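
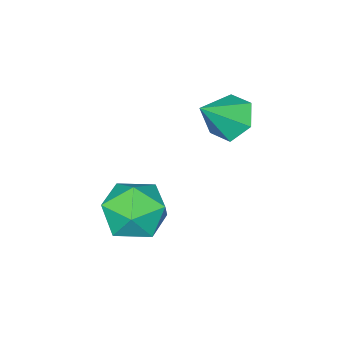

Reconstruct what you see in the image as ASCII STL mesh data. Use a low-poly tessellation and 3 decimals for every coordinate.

solid 
facet normal -0.734 0.132 -0.666
outer loop
vertex -0.196 3.651 -0.587
vertex -0.706 4.012 0.047
vertex -0.17 4.529 -0.441
endloop
endfacet
facet normal 0.935 0.031 -0.353
outer loop
vertex -0.196 3.651 -0.587
vertex -0.17 4.529 -0.441
vertex 0.426 3.808 1.073
endloop
endfacet
facet normal -0.734 0.133 -0.666
outer loop
vertex -0.17 4.529 -0.441
vertex -0.706 4.012 0.047
vertex -0.68 4.889 0.193
endloop
endfacet
facet normal 0.654 0.750 0.100
outer loop
vertex -0.17 4.529 -0.441
vertex -0.68 4.889 0.193
vertex 0.426 3.808 1.073
endloop
endfacet
facet normal -0.735 0.132 -0.665
outer loop
vertex -0.68 4.889 0.193
vertex -0.706 4.012 0.047
vertex -1.215 4.373 0.682
endloop
endfacet
facet normal 0.049 0.660 0.750
outer loop
vertex -0.68 4.889 0.193
vertex -1.215 4.373 0.682
vertex 0.426 3.808 1.073
endloop
endfacet
facet normal -0.735 0.132 -0.665
outer loop
vertex -1.215 4.373 0.682
vertex -0.706 4.012 0.047
vertex -1.241 3.495 0.536
endloop
endfacet
facet normal -0.278 -0.150 0.949
outer loop
vertex -1.215 4.373 0.682
vertex -1.241 3.495 0.536
vertex 0.426 3.808 1.073
endloop
endfacet
facet normal -0.735 0.131 -0.666
outer loop
vertex -1.241 3.495 0.536
vertex -0.706 4.012 0.047
vertex -0.731 3.134 -0.098
endloop
endfacet
facet normal 0.003 -0.868 0.497
outer loop
vertex -1.241 3.495 0.536
vertex -0.731 3.134 -0.098
vertex 0.426 3.808 1.073
endloop
endfacet
facet normal -0.735 0.131 -0.666
outer loop
vertex -0.731 3.134 -0.098
vertex -0.706 4.012 0.047
vertex -0.196 3.651 -0.587
endloop
endfacet
facet normal 0.610 -0.777 -0.155
outer loop
vertex -0.731 3.134 -0.098
vertex -0.196 3.651 -0.587
vertex 0.426 3.808 1.073
endloop
endfacet
facet normal -0.977 -0.112 -0.180
outer loop
vertex 1.932 3.976 -3.028
vertex 2.069 2.806 -3.041
vertex 1.819 3.359 -2.031
endloop
endfacet
facet normal -0.854 0.480 0.200
outer loop
vertex 1.932 3.976 -3.028
vertex 1.819 3.359 -2.031
vertex 2.397 4.386 -2.027
endloop
endfacet
facet normal -0.411 0.895 -0.176
outer loop
vertex 1.932 3.976 -3.028
vertex 2.397 4.386 -2.027
vertex 3.003 4.467 -3.033
endloop
endfacet
facet normal -0.260 0.560 -0.787
outer loop
vertex 1.932 3.976 -3.028
vertex 3.003 4.467 -3.033
vertex 2.8 3.491 -3.66
endloop
endfacet
facet normal -0.610 -0.063 -0.790
outer loop
vertex 1.932 3.976 -3.028
vertex 2.8 3.491 -3.66
vertex 2.069 2.806 -3.041
endloop
endfacet
facet normal -0.522 0.290 0.802
outer loop
vertex 2.397 4.386 -2.027
vertex 1.819 3.359 -2.031
vertex 2.82 3.469 -1.42
endloop
endfacet
facet normal -0.721 -0.668 0.187
outer loop
vertex 1.819 3.359 -2.031
vertex 2.069 2.806 -3.041
vertex 2.617 2.493 -2.047
endloop
endfacet
facet normal -0.126 -0.587 -0.799
outer loop
vertex 2.069 2.806 -3.041
vertex 2.8 3.491 -3.66
vertex 3.223 2.574 -3.053
endloop
endfacet
facet normal 0.439 0.419 -0.795
outer loop
vertex 2.8 3.491 -3.66
vertex 3.003 4.467 -3.033
vertex 3.801 3.601 -3.049
endloop
endfacet
facet normal 0.195 0.961 0.195
outer loop
vertex 3.003 4.467 -3.033
vertex 2.397 4.386 -2.027
vertex 3.551 4.154 -2.039
endloop
endfacet
facet normal 0.260 -0.560 0.787
outer loop
vertex 3.688 2.984 -2.052
vertex 2.82 3.469 -1.42
vertex 2.617 2.493 -2.047
endloop
endfacet
facet normal 0.411 -0.895 0.176
outer loop
vertex 3.688 2.984 -2.052
vertex 2.617 2.493 -2.047
vertex 3.223 2.574 -3.053
endloop
endfacet
facet normal 0.854 -0.480 -0.200
outer loop
vertex 3.688 2.984 -2.052
vertex 3.223 2.574 -3.053
vertex 3.801 3.601 -3.049
endloop
endfacet
facet normal 0.977 0.112 0.180
outer loop
vertex 3.688 2.984 -2.052
vertex 3.801 3.601 -3.049
vertex 3.551 4.154 -2.039
endloop
endfacet
facet normal 0.610 0.063 0.790
outer loop
vertex 3.688 2.984 -2.052
vertex 3.551 4.154 -2.039
vertex 2.82 3.469 -1.42
endloop
endfacet
facet normal -0.439 -0.419 0.795
outer loop
vertex 2.617 2.493 -2.047
vertex 2.82 3.469 -1.42
vertex 1.819 3.359 -2.031
endloop
endfacet
facet normal -0.195 -0.961 -0.195
outer loop
vertex 3.223 2.574 -3.053
vertex 2.617 2.493 -2.047
vertex 2.069 2.806 -3.041
endloop
endfacet
facet normal 0.522 -0.290 -0.802
outer loop
vertex 3.801 3.601 -3.049
vertex 3.223 2.574 -3.053
vertex 2.8 3.491 -3.66
endloop
endfacet
facet normal 0.721 0.668 -0.187
outer loop
vertex 3.551 4.154 -2.039
vertex 3.801 3.601 -3.049
vertex 3.003 4.467 -3.033
endloop
endfacet
facet normal 0.126 0.587 0.799
outer loop
vertex 2.82 3.469 -1.42
vertex 3.551 4.154 -2.039
vertex 2.397 4.386 -2.027
endloop
endfacet

endsolid


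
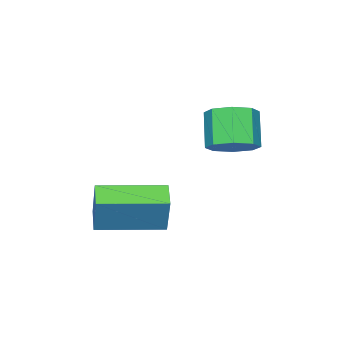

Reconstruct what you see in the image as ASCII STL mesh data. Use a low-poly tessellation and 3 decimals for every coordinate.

solid 
facet normal -0.671 -0.649 0.358
outer loop
vertex 1.793 -1.449 0.32
vertex 0.282 0.064 0.23
vertex 1.461 -1.862 -1.051
endloop
endfacet
facet normal 0.706 -0.707 0.042
outer loop
vertex 2.058 -1.284 -1.37
vertex 1.793 -1.449 0.32
vertex 1.461 -1.862 -1.051
endloop
endfacet
facet normal -0.671 -0.649 0.358
outer loop
vertex 1.461 -1.862 -1.051
vertex 0.282 0.064 0.23
vertex -0.05 -0.349 -1.141
endloop
endfacet
facet normal -0.226 -0.281 -0.933
outer loop
vertex -0.05 -0.349 -1.141
vertex 2.058 -1.284 -1.37
vertex 1.461 -1.862 -1.051
endloop
endfacet
facet normal 0.226 0.281 0.933
outer loop
vertex 1.793 -1.449 0.32
vertex 0.879 0.642 -0.089
vertex 0.282 0.064 0.23
endloop
endfacet
facet normal 0.706 -0.707 0.042
outer loop
vertex 2.39 -0.871 0.001
vertex 1.793 -1.449 0.32
vertex 2.058 -1.284 -1.37
endloop
endfacet
facet normal 0.226 0.281 0.933
outer loop
vertex 2.39 -0.871 0.001
vertex 0.879 0.642 -0.089
vertex 1.793 -1.449 0.32
endloop
endfacet
facet normal -0.706 0.707 -0.042
outer loop
vertex 0.282 0.064 0.23
vertex 0.879 0.642 -0.089
vertex -0.05 -0.349 -1.141
endloop
endfacet
facet normal -0.226 -0.281 -0.933
outer loop
vertex 0.547 0.229 -1.46
vertex 2.058 -1.284 -1.37
vertex -0.05 -0.349 -1.141
endloop
endfacet
facet normal -0.706 0.707 -0.042
outer loop
vertex -0.05 -0.349 -1.141
vertex 0.879 0.642 -0.089
vertex 0.547 0.229 -1.46
endloop
endfacet
facet normal 0.671 0.649 -0.358
outer loop
vertex 0.547 0.229 -1.46
vertex 2.39 -0.871 0.001
vertex 2.058 -1.284 -1.37
endloop
endfacet
facet normal 0.671 0.649 -0.358
outer loop
vertex 0.879 0.642 -0.089
vertex 2.39 -0.871 0.001
vertex 0.547 0.229 -1.46
endloop
endfacet
facet normal 0.460 0.413 -0.786
outer loop
vertex -0.112 1.407 2.191
vertex -0.831 1.566 1.854
vertex -0.333 1.963 2.354
endloop
endfacet
facet normal 0.813 0.159 0.560
outer loop
vertex -0.112 1.407 2.191
vertex -0.333 1.963 2.354
vertex -0.73 0.854 3.244
endloop
endfacet
facet normal 0.814 0.158 0.560
outer loop
vertex -0.73 0.854 3.244
vertex -0.333 1.963 2.354
vertex -0.95 1.41 3.407
endloop
endfacet
facet normal -0.461 -0.413 0.786
outer loop
vertex -0.73 0.854 3.244
vertex -0.95 1.41 3.407
vertex -1.449 1.014 2.906
endloop
endfacet
facet normal 0.461 0.412 -0.786
outer loop
vertex -0.333 1.963 2.354
vertex -0.831 1.566 1.854
vertex -0.845 2.287 2.224
endloop
endfacet
facet normal 0.324 0.746 0.582
outer loop
vertex -0.333 1.963 2.354
vertex -0.845 2.287 2.224
vertex -0.95 1.41 3.407
endloop
endfacet
facet normal 0.324 0.746 0.582
outer loop
vertex -0.95 1.41 3.407
vertex -0.845 2.287 2.224
vertex -1.463 1.734 3.277
endloop
endfacet
facet normal -0.460 -0.414 0.785
outer loop
vertex -0.95 1.41 3.407
vertex -1.463 1.734 3.277
vertex -1.449 1.014 2.906
endloop
endfacet
facet normal 0.461 0.412 -0.786
outer loop
vertex -0.845 2.287 2.224
vertex -0.831 1.566 1.854
vertex -1.349 2.189 1.877
endloop
endfacet
facet normal -0.355 0.897 0.263
outer loop
vertex -0.845 2.287 2.224
vertex -1.349 2.189 1.877
vertex -1.463 1.734 3.277
endloop
endfacet
facet normal -0.356 0.897 0.263
outer loop
vertex -1.463 1.734 3.277
vertex -1.349 2.189 1.877
vertex -1.967 1.636 2.929
endloop
endfacet
facet normal -0.462 -0.413 0.785
outer loop
vertex -1.463 1.734 3.277
vertex -1.967 1.636 2.929
vertex -1.449 1.014 2.906
endloop
endfacet
facet normal 0.461 0.412 -0.786
outer loop
vertex -1.349 2.189 1.877
vertex -0.831 1.566 1.854
vertex -1.55 1.726 1.516
endloop
endfacet
facet normal -0.826 0.523 -0.210
outer loop
vertex -1.349 2.189 1.877
vertex -1.55 1.726 1.516
vertex -1.967 1.636 2.929
endloop
endfacet
facet normal -0.826 0.522 -0.211
outer loop
vertex -1.967 1.636 2.929
vertex -1.55 1.726 1.516
vertex -2.168 1.173 2.569
endloop
endfacet
facet normal -0.460 -0.412 0.787
outer loop
vertex -1.967 1.636 2.929
vertex -2.168 1.173 2.569
vertex -1.449 1.014 2.906
endloop
endfacet
facet normal 0.461 0.413 -0.786
outer loop
vertex -1.55 1.726 1.516
vertex -0.831 1.566 1.854
vertex -1.33 1.17 1.353
endloop
endfacet
facet normal -0.813 -0.158 -0.560
outer loop
vertex -1.55 1.726 1.516
vertex -1.33 1.17 1.353
vertex -2.168 1.173 2.569
endloop
endfacet
facet normal -0.813 -0.159 -0.560
outer loop
vertex -2.168 1.173 2.569
vertex -1.33 1.17 1.353
vertex -1.947 0.617 2.406
endloop
endfacet
facet normal -0.460 -0.413 0.786
outer loop
vertex -2.168 1.173 2.569
vertex -1.947 0.617 2.406
vertex -1.449 1.014 2.906
endloop
endfacet
facet normal 0.460 0.414 -0.785
outer loop
vertex -1.33 1.17 1.353
vertex -0.831 1.566 1.854
vertex -0.817 0.846 1.483
endloop
endfacet
facet normal -0.324 -0.746 -0.582
outer loop
vertex -1.33 1.17 1.353
vertex -0.817 0.846 1.483
vertex -1.947 0.617 2.406
endloop
endfacet
facet normal -0.324 -0.746 -0.582
outer loop
vertex -1.947 0.617 2.406
vertex -0.817 0.846 1.483
vertex -1.435 0.293 2.536
endloop
endfacet
facet normal -0.461 -0.412 0.786
outer loop
vertex -1.947 0.617 2.406
vertex -1.435 0.293 2.536
vertex -1.449 1.014 2.906
endloop
endfacet
facet normal 0.462 0.413 -0.785
outer loop
vertex -0.817 0.846 1.483
vertex -0.831 1.566 1.854
vertex -0.313 0.944 1.831
endloop
endfacet
facet normal 0.356 -0.897 -0.262
outer loop
vertex -0.817 0.846 1.483
vertex -0.313 0.944 1.831
vertex -1.435 0.293 2.536
endloop
endfacet
facet normal 0.355 -0.897 -0.263
outer loop
vertex -1.435 0.293 2.536
vertex -0.313 0.944 1.831
vertex -0.931 0.391 2.883
endloop
endfacet
facet normal -0.461 -0.412 0.786
outer loop
vertex -1.435 0.293 2.536
vertex -0.931 0.391 2.883
vertex -1.449 1.014 2.906
endloop
endfacet
facet normal 0.460 0.412 -0.787
outer loop
vertex -0.313 0.944 1.831
vertex -0.831 1.566 1.854
vertex -0.112 1.407 2.191
endloop
endfacet
facet normal 0.826 -0.522 0.211
outer loop
vertex -0.313 0.944 1.831
vertex -0.112 1.407 2.191
vertex -0.931 0.391 2.883
endloop
endfacet
facet normal 0.826 -0.523 0.210
outer loop
vertex -0.931 0.391 2.883
vertex -0.112 1.407 2.191
vertex -0.73 0.854 3.244
endloop
endfacet
facet normal -0.461 -0.412 0.786
outer loop
vertex -0.931 0.391 2.883
vertex -0.73 0.854 3.244
vertex -1.449 1.014 2.906
endloop
endfacet

endsolid


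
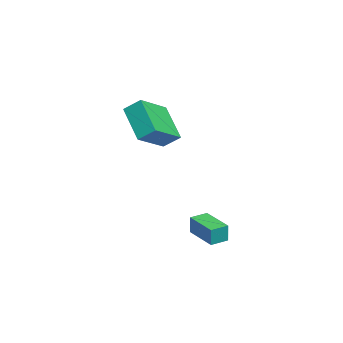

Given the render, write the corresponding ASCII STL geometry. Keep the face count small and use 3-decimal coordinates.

solid 
facet normal -0.773 -0.625 0.113
outer loop
vertex -1.1 -1.259 -1.836
vertex -1.658 -0.556 -1.765
vertex -1.232 -1.268 -2.787
endloop
endfacet
facet normal 0.620 -0.780 -0.079
outer loop
vertex 0.058 -0.224 -2.975
vertex -1.1 -1.259 -1.836
vertex -1.232 -1.268 -2.787
endloop
endfacet
facet normal -0.773 -0.625 0.113
outer loop
vertex -1.232 -1.268 -2.787
vertex -1.658 -0.556 -1.765
vertex -1.79 -0.565 -2.716
endloop
endfacet
facet normal -0.137 -0.009 -0.991
outer loop
vertex -1.79 -0.565 -2.716
vertex 0.058 -0.224 -2.975
vertex -1.232 -1.268 -2.787
endloop
endfacet
facet normal 0.137 0.009 0.991
outer loop
vertex -1.1 -1.259 -1.836
vertex -0.368 0.488 -1.953
vertex -1.658 -0.556 -1.765
endloop
endfacet
facet normal 0.620 -0.780 -0.079
outer loop
vertex 0.19 -0.215 -2.024
vertex -1.1 -1.259 -1.836
vertex 0.058 -0.224 -2.975
endloop
endfacet
facet normal 0.137 0.009 0.991
outer loop
vertex 0.19 -0.215 -2.024
vertex -0.368 0.488 -1.953
vertex -1.1 -1.259 -1.836
endloop
endfacet
facet normal -0.620 0.780 0.079
outer loop
vertex -1.658 -0.556 -1.765
vertex -0.368 0.488 -1.953
vertex -1.79 -0.565 -2.716
endloop
endfacet
facet normal -0.137 -0.009 -0.991
outer loop
vertex -0.5 0.479 -2.904
vertex 0.058 -0.224 -2.975
vertex -1.79 -0.565 -2.716
endloop
endfacet
facet normal -0.620 0.780 0.079
outer loop
vertex -1.79 -0.565 -2.716
vertex -0.368 0.488 -1.953
vertex -0.5 0.479 -2.904
endloop
endfacet
facet normal 0.773 0.625 -0.113
outer loop
vertex -0.5 0.479 -2.904
vertex 0.19 -0.215 -2.024
vertex 0.058 -0.224 -2.975
endloop
endfacet
facet normal 0.773 0.625 -0.113
outer loop
vertex -0.368 0.488 -1.953
vertex 0.19 -0.215 -2.024
vertex -0.5 0.479 -2.904
endloop
endfacet
facet normal -0.741 0.488 -0.462
outer loop
vertex -4.844 -3.531 2.959
vertex -4.706 -2.72 3.594
vertex -3.455 -2.705 1.602
endloop
endfacet
facet normal -0.133 -0.781 -0.611
outer loop
vertex -1.974 -3.68 2.526
vertex -4.844 -3.531 2.959
vertex -3.455 -2.705 1.602
endloop
endfacet
facet normal -0.741 0.488 -0.462
outer loop
vertex -3.455 -2.705 1.602
vertex -4.706 -2.72 3.594
vertex -3.317 -1.894 2.238
endloop
endfacet
facet normal 0.659 0.392 -0.642
outer loop
vertex -3.317 -1.894 2.238
vertex -1.974 -3.68 2.526
vertex -3.455 -2.705 1.602
endloop
endfacet
facet normal -0.659 -0.391 0.643
outer loop
vertex -4.844 -3.531 2.959
vertex -3.225 -3.695 4.518
vertex -4.706 -2.72 3.594
endloop
endfacet
facet normal -0.133 -0.780 -0.611
outer loop
vertex -3.363 -4.506 3.882
vertex -4.844 -3.531 2.959
vertex -1.974 -3.68 2.526
endloop
endfacet
facet normal -0.658 -0.392 0.643
outer loop
vertex -3.363 -4.506 3.882
vertex -3.225 -3.695 4.518
vertex -4.844 -3.531 2.959
endloop
endfacet
facet normal 0.132 0.780 0.611
outer loop
vertex -4.706 -2.72 3.594
vertex -3.225 -3.695 4.518
vertex -3.317 -1.894 2.238
endloop
endfacet
facet normal 0.658 0.391 -0.643
outer loop
vertex -1.836 -2.869 3.161
vertex -1.974 -3.68 2.526
vertex -3.317 -1.894 2.238
endloop
endfacet
facet normal 0.133 0.780 0.611
outer loop
vertex -3.317 -1.894 2.238
vertex -3.225 -3.695 4.518
vertex -1.836 -2.869 3.161
endloop
endfacet
facet normal 0.741 -0.488 0.462
outer loop
vertex -1.836 -2.869 3.161
vertex -3.363 -4.506 3.882
vertex -1.974 -3.68 2.526
endloop
endfacet
facet normal 0.741 -0.488 0.461
outer loop
vertex -3.225 -3.695 4.518
vertex -3.363 -4.506 3.882
vertex -1.836 -2.869 3.161
endloop
endfacet

endsolid


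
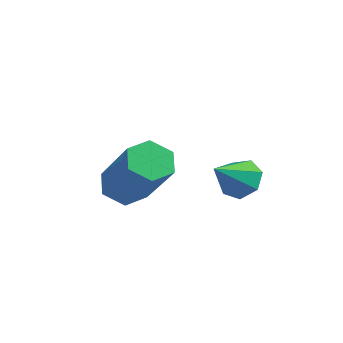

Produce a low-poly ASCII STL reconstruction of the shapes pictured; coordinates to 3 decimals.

solid 
facet normal -0.642 0.223 -0.734
outer loop
vertex -1.091 -3.1 -2.709
vertex -1.426 -2.762 -2.313
vertex -0.967 -2.497 -2.634
endloop
endfacet
facet normal 0.741 -0.069 -0.668
outer loop
vertex -1.091 -3.1 -2.709
vertex -0.967 -2.497 -2.634
vertex 0.102 -3.516 -1.344
endloop
endfacet
facet normal 0.741 -0.069 -0.668
outer loop
vertex 0.102 -3.516 -1.344
vertex -0.967 -2.497 -2.634
vertex 0.226 -2.914 -1.269
endloop
endfacet
facet normal 0.642 -0.224 0.734
outer loop
vertex 0.102 -3.516 -1.344
vertex 0.226 -2.914 -1.269
vertex -0.234 -3.178 -0.947
endloop
endfacet
facet normal -0.642 0.224 -0.733
outer loop
vertex -0.967 -2.497 -2.634
vertex -1.426 -2.762 -2.313
vertex -1.302 -2.159 -2.237
endloop
endfacet
facet normal 0.544 0.807 -0.229
outer loop
vertex -0.967 -2.497 -2.634
vertex -1.302 -2.159 -2.237
vertex 0.226 -2.914 -1.269
endloop
endfacet
facet normal 0.544 0.807 -0.229
outer loop
vertex 0.226 -2.914 -1.269
vertex -1.302 -2.159 -2.237
vertex -0.11 -2.575 -0.872
endloop
endfacet
facet normal 0.642 -0.223 0.734
outer loop
vertex 0.226 -2.914 -1.269
vertex -0.11 -2.575 -0.872
vertex -0.234 -3.178 -0.947
endloop
endfacet
facet normal -0.641 0.224 -0.734
outer loop
vertex -1.302 -2.159 -2.237
vertex -1.426 -2.762 -2.313
vertex -1.762 -2.424 -1.916
endloop
endfacet
facet normal -0.198 0.876 0.440
outer loop
vertex -1.302 -2.159 -2.237
vertex -1.762 -2.424 -1.916
vertex -0.11 -2.575 -0.872
endloop
endfacet
facet normal -0.198 0.876 0.440
outer loop
vertex -0.11 -2.575 -0.872
vertex -1.762 -2.424 -1.916
vertex -0.569 -2.84 -0.551
endloop
endfacet
facet normal 0.642 -0.223 0.734
outer loop
vertex -0.11 -2.575 -0.872
vertex -0.569 -2.84 -0.551
vertex -0.234 -3.178 -0.947
endloop
endfacet
facet normal -0.642 0.224 -0.734
outer loop
vertex -1.762 -2.424 -1.916
vertex -1.426 -2.762 -2.313
vertex -1.886 -3.026 -1.991
endloop
endfacet
facet normal -0.741 0.069 0.668
outer loop
vertex -1.762 -2.424 -1.916
vertex -1.886 -3.026 -1.991
vertex -0.569 -2.84 -0.551
endloop
endfacet
facet normal -0.741 0.069 0.668
outer loop
vertex -0.569 -2.84 -0.551
vertex -1.886 -3.026 -1.991
vertex -0.693 -3.443 -0.626
endloop
endfacet
facet normal 0.642 -0.223 0.734
outer loop
vertex -0.569 -2.84 -0.551
vertex -0.693 -3.443 -0.626
vertex -0.234 -3.178 -0.947
endloop
endfacet
facet normal -0.642 0.223 -0.734
outer loop
vertex -1.886 -3.026 -1.991
vertex -1.426 -2.762 -2.313
vertex -1.55 -3.365 -2.388
endloop
endfacet
facet normal -0.544 -0.807 0.229
outer loop
vertex -1.886 -3.026 -1.991
vertex -1.55 -3.365 -2.388
vertex -0.693 -3.443 -0.626
endloop
endfacet
facet normal -0.544 -0.808 0.229
outer loop
vertex -0.693 -3.443 -0.626
vertex -1.55 -3.365 -2.388
vertex -0.358 -3.781 -1.023
endloop
endfacet
facet normal 0.642 -0.224 0.733
outer loop
vertex -0.693 -3.443 -0.626
vertex -0.358 -3.781 -1.023
vertex -0.234 -3.178 -0.947
endloop
endfacet
facet normal -0.642 0.223 -0.734
outer loop
vertex -1.55 -3.365 -2.388
vertex -1.426 -2.762 -2.313
vertex -1.091 -3.1 -2.709
endloop
endfacet
facet normal 0.198 -0.876 -0.440
outer loop
vertex -1.55 -3.365 -2.388
vertex -1.091 -3.1 -2.709
vertex -0.358 -3.781 -1.023
endloop
endfacet
facet normal 0.198 -0.876 -0.440
outer loop
vertex -0.358 -3.781 -1.023
vertex -1.091 -3.1 -2.709
vertex 0.102 -3.516 -1.344
endloop
endfacet
facet normal 0.641 -0.224 0.734
outer loop
vertex -0.358 -3.781 -1.023
vertex 0.102 -3.516 -1.344
vertex -0.234 -3.178 -0.947
endloop
endfacet
facet normal 0.067 0.800 -0.596
outer loop
vertex 0.275 -0.672 -3.01
vertex 0.018 -0.328 -2.577
vertex 0.609 -0.445 -2.668
endloop
endfacet
facet normal 0.666 -0.727 -0.168
outer loop
vertex 0.275 -0.672 -3.01
vertex 0.609 -0.445 -2.668
vertex -0.058 -1.232 -1.903
endloop
endfacet
facet normal 0.067 0.801 -0.596
outer loop
vertex 0.609 -0.445 -2.668
vertex 0.018 -0.328 -2.577
vertex 0.498 -0.13 -2.257
endloop
endfacet
facet normal 0.848 -0.284 0.447
outer loop
vertex 0.609 -0.445 -2.668
vertex 0.498 -0.13 -2.257
vertex -0.058 -1.232 -1.903
endloop
endfacet
facet normal 0.067 0.800 -0.596
outer loop
vertex 0.498 -0.13 -2.257
vertex 0.018 -0.328 -2.577
vertex 0.025 0.036 -2.087
endloop
endfacet
facet normal 0.370 0.110 0.923
outer loop
vertex 0.498 -0.13 -2.257
vertex 0.025 0.036 -2.087
vertex -0.058 -1.232 -1.903
endloop
endfacet
facet normal 0.067 0.800 -0.596
outer loop
vertex 0.025 0.036 -2.087
vertex 0.018 -0.328 -2.577
vertex -0.454 -0.072 -2.286
endloop
endfacet
facet normal -0.409 0.157 0.899
outer loop
vertex 0.025 0.036 -2.087
vertex -0.454 -0.072 -2.286
vertex -0.058 -1.232 -1.903
endloop
endfacet
facet normal 0.067 0.800 -0.596
outer loop
vertex -0.454 -0.072 -2.286
vertex 0.018 -0.328 -2.577
vertex -0.577 -0.373 -2.704
endloop
endfacet
facet normal -0.902 -0.178 0.394
outer loop
vertex -0.454 -0.072 -2.286
vertex -0.577 -0.373 -2.704
vertex -0.058 -1.232 -1.903
endloop
endfacet
facet normal 0.067 0.800 -0.596
outer loop
vertex -0.577 -0.373 -2.704
vertex 0.018 -0.328 -2.577
vertex -0.253 -0.64 -3.026
endloop
endfacet
facet normal -0.738 -0.642 -0.210
outer loop
vertex -0.577 -0.373 -2.704
vertex -0.253 -0.64 -3.026
vertex -0.058 -1.232 -1.903
endloop
endfacet
facet normal 0.067 0.800 -0.596
outer loop
vertex -0.253 -0.64 -3.026
vertex 0.018 -0.328 -2.577
vertex 0.275 -0.672 -3.01
endloop
endfacet
facet normal -0.040 -0.887 -0.461
outer loop
vertex -0.253 -0.64 -3.026
vertex 0.275 -0.672 -3.01
vertex -0.058 -1.232 -1.903
endloop
endfacet

endsolid


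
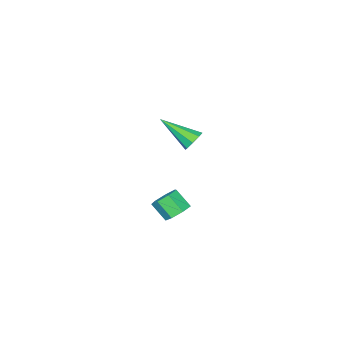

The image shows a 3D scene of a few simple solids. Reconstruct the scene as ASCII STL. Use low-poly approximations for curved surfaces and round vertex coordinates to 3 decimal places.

solid 
facet normal -0.097 0.704 -0.703
outer loop
vertex 4.478 1.928 2.22
vertex 3.85 1.726 2.104
vertex 4.067 2.189 2.538
endloop
endfacet
facet normal 0.701 0.550 0.454
outer loop
vertex 4.478 1.928 2.22
vertex 4.067 2.189 2.538
vertex 4.579 1.195 2.951
endloop
endfacet
facet normal 0.701 0.550 0.454
outer loop
vertex 4.579 1.195 2.951
vertex 4.067 2.189 2.538
vertex 4.168 1.456 3.269
endloop
endfacet
facet normal 0.097 -0.705 0.703
outer loop
vertex 4.579 1.195 2.951
vertex 4.168 1.456 3.269
vertex 3.95 0.994 2.836
endloop
endfacet
facet normal -0.096 0.704 -0.703
outer loop
vertex 4.067 2.189 2.538
vertex 3.85 1.726 2.104
vertex 3.493 2.102 2.529
endloop
endfacet
facet normal -0.116 0.693 0.711
outer loop
vertex 4.067 2.189 2.538
vertex 3.493 2.102 2.529
vertex 4.168 1.456 3.269
endloop
endfacet
facet normal -0.115 0.694 0.711
outer loop
vertex 4.168 1.456 3.269
vertex 3.493 2.102 2.529
vertex 3.593 1.369 3.261
endloop
endfacet
facet normal 0.097 -0.705 0.703
outer loop
vertex 4.168 1.456 3.269
vertex 3.593 1.369 3.261
vertex 3.95 0.994 2.836
endloop
endfacet
facet normal -0.097 0.704 -0.704
outer loop
vertex 3.493 2.102 2.529
vertex 3.85 1.726 2.104
vertex 3.187 1.732 2.201
endloop
endfacet
facet normal -0.845 0.316 0.432
outer loop
vertex 3.493 2.102 2.529
vertex 3.187 1.732 2.201
vertex 3.593 1.369 3.261
endloop
endfacet
facet normal -0.845 0.315 0.432
outer loop
vertex 3.593 1.369 3.261
vertex 3.187 1.732 2.201
vertex 3.287 0.999 2.932
endloop
endfacet
facet normal 0.096 -0.705 0.703
outer loop
vertex 3.593 1.369 3.261
vertex 3.287 0.999 2.932
vertex 3.95 0.994 2.836
endloop
endfacet
facet normal -0.097 0.704 -0.703
outer loop
vertex 3.187 1.732 2.201
vertex 3.85 1.726 2.104
vertex 3.38 1.358 1.8
endloop
endfacet
facet normal -0.938 -0.300 -0.172
outer loop
vertex 3.187 1.732 2.201
vertex 3.38 1.358 1.8
vertex 3.287 0.999 2.932
endloop
endfacet
facet normal -0.938 -0.301 -0.173
outer loop
vertex 3.287 0.999 2.932
vertex 3.38 1.358 1.8
vertex 3.481 0.625 2.531
endloop
endfacet
facet normal 0.097 -0.704 0.703
outer loop
vertex 3.287 0.999 2.932
vertex 3.481 0.625 2.531
vertex 3.95 0.994 2.836
endloop
endfacet
facet normal -0.097 0.705 -0.703
outer loop
vertex 3.38 1.358 1.8
vertex 3.85 1.726 2.104
vertex 3.927 1.262 1.628
endloop
endfacet
facet normal -0.325 -0.690 -0.647
outer loop
vertex 3.38 1.358 1.8
vertex 3.927 1.262 1.628
vertex 3.481 0.625 2.531
endloop
endfacet
facet normal -0.325 -0.690 -0.647
outer loop
vertex 3.481 0.625 2.531
vertex 3.927 1.262 1.628
vertex 4.028 0.529 2.359
endloop
endfacet
facet normal 0.097 -0.705 0.703
outer loop
vertex 3.481 0.625 2.531
vertex 4.028 0.529 2.359
vertex 3.95 0.994 2.836
endloop
endfacet
facet normal -0.096 0.705 -0.703
outer loop
vertex 3.927 1.262 1.628
vertex 3.85 1.726 2.104
vertex 4.416 1.515 1.815
endloop
endfacet
facet normal 0.532 -0.560 -0.635
outer loop
vertex 3.927 1.262 1.628
vertex 4.416 1.515 1.815
vertex 4.028 0.529 2.359
endloop
endfacet
facet normal 0.533 -0.560 -0.634
outer loop
vertex 4.028 0.529 2.359
vertex 4.416 1.515 1.815
vertex 4.516 0.782 2.546
endloop
endfacet
facet normal 0.096 -0.705 0.703
outer loop
vertex 4.028 0.529 2.359
vertex 4.516 0.782 2.546
vertex 3.95 0.994 2.836
endloop
endfacet
facet normal -0.097 0.704 -0.703
outer loop
vertex 4.416 1.515 1.815
vertex 3.85 1.726 2.104
vertex 4.478 1.928 2.22
endloop
endfacet
facet normal 0.990 -0.008 -0.143
outer loop
vertex 4.416 1.515 1.815
vertex 4.478 1.928 2.22
vertex 4.516 0.782 2.546
endloop
endfacet
facet normal 0.989 -0.009 -0.145
outer loop
vertex 4.516 0.782 2.546
vertex 4.478 1.928 2.22
vertex 4.579 1.195 2.951
endloop
endfacet
facet normal 0.097 -0.704 0.703
outer loop
vertex 4.516 0.782 2.546
vertex 4.579 1.195 2.951
vertex 3.95 0.994 2.836
endloop
endfacet
facet normal -0.284 0.798 -0.532
outer loop
vertex -1.875 -3.156 0.915
vertex -2.277 -2.994 1.373
vertex -1.674 -2.866 1.243
endloop
endfacet
facet normal 0.908 -0.248 -0.337
outer loop
vertex -1.875 -3.156 0.915
vertex -1.674 -2.866 1.243
vertex -1.703 -4.606 2.447
endloop
endfacet
facet normal -0.284 0.798 -0.531
outer loop
vertex -1.674 -2.866 1.243
vertex -2.277 -2.994 1.373
vertex -1.825 -2.651 1.647
endloop
endfacet
facet normal 0.949 0.168 0.265
outer loop
vertex -1.674 -2.866 1.243
vertex -1.825 -2.651 1.647
vertex -1.703 -4.606 2.447
endloop
endfacet
facet normal -0.284 0.798 -0.531
outer loop
vertex -1.825 -2.651 1.647
vertex -2.277 -2.994 1.373
vertex -2.241 -2.637 1.89
endloop
endfacet
facet normal 0.480 0.358 0.801
outer loop
vertex -1.825 -2.651 1.647
vertex -2.241 -2.637 1.89
vertex -1.703 -4.606 2.447
endloop
endfacet
facet normal -0.283 0.798 -0.532
outer loop
vertex -2.241 -2.637 1.89
vertex -2.277 -2.994 1.373
vertex -2.678 -2.832 1.83
endloop
endfacet
facet normal -0.224 0.208 0.952
outer loop
vertex -2.241 -2.637 1.89
vertex -2.678 -2.832 1.83
vertex -1.703 -4.606 2.447
endloop
endfacet
facet normal -0.283 0.798 -0.531
outer loop
vertex -2.678 -2.832 1.83
vertex -2.277 -2.994 1.373
vertex -2.88 -3.122 1.502
endloop
endfacet
facet normal -0.750 -0.192 0.632
outer loop
vertex -2.678 -2.832 1.83
vertex -2.88 -3.122 1.502
vertex -1.703 -4.606 2.447
endloop
endfacet
facet normal -0.283 0.797 -0.534
outer loop
vertex -2.88 -3.122 1.502
vertex -2.277 -2.994 1.373
vertex -2.728 -3.338 1.099
endloop
endfacet
facet normal -0.792 -0.610 0.028
outer loop
vertex -2.88 -3.122 1.502
vertex -2.728 -3.338 1.099
vertex -1.703 -4.606 2.447
endloop
endfacet
facet normal -0.285 0.797 -0.532
outer loop
vertex -2.728 -3.338 1.099
vertex -2.277 -2.994 1.373
vertex -2.312 -3.352 0.855
endloop
endfacet
facet normal -0.324 -0.800 -0.506
outer loop
vertex -2.728 -3.338 1.099
vertex -2.312 -3.352 0.855
vertex -1.703 -4.606 2.447
endloop
endfacet
facet normal -0.285 0.798 -0.532
outer loop
vertex -2.312 -3.352 0.855
vertex -2.277 -2.994 1.373
vertex -1.875 -3.156 0.915
endloop
endfacet
facet normal 0.382 -0.650 -0.658
outer loop
vertex -2.312 -3.352 0.855
vertex -1.875 -3.156 0.915
vertex -1.703 -4.606 2.447
endloop
endfacet

endsolid


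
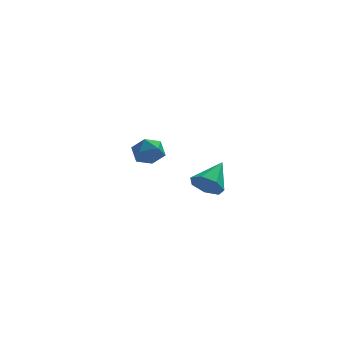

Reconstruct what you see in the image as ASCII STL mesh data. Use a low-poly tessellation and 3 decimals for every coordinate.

solid 
facet normal 0.120 0.507 0.854
outer loop
vertex 0.239 2.984 1.63
vertex 0.234 2.225 2.081
vertex 0.996 2.554 1.779
endloop
endfacet
facet normal 0.423 0.852 0.309
outer loop
vertex 0.239 2.984 1.63
vertex 0.996 2.554 1.779
vertex 0.842 2.917 0.989
endloop
endfacet
facet normal -0.081 0.981 -0.179
outer loop
vertex 0.239 2.984 1.63
vertex 0.842 2.917 0.989
vertex -0.014 2.812 0.802
endloop
endfacet
facet normal -0.697 0.714 0.065
outer loop
vertex 0.239 2.984 1.63
vertex -0.014 2.812 0.802
vertex -0.39 2.384 1.477
endloop
endfacet
facet normal -0.573 0.421 0.703
outer loop
vertex 0.239 2.984 1.63
vertex -0.39 2.384 1.477
vertex 0.234 2.225 2.081
endloop
endfacet
facet normal 0.908 0.418 0.015
outer loop
vertex 0.842 2.917 0.989
vertex 0.996 2.554 1.779
vertex 1.21 2.116 1.043
endloop
endfacet
facet normal 0.417 -0.141 0.898
outer loop
vertex 0.996 2.554 1.779
vertex 0.234 2.225 2.081
vertex 0.834 1.688 1.718
endloop
endfacet
facet normal -0.704 -0.279 0.653
outer loop
vertex 0.234 2.225 2.081
vertex -0.39 2.384 1.477
vertex -0.022 1.583 1.531
endloop
endfacet
facet normal -0.904 0.196 -0.379
outer loop
vertex -0.39 2.384 1.477
vertex -0.014 2.812 0.802
vertex -0.176 1.946 0.741
endloop
endfacet
facet normal 0.092 0.626 -0.774
outer loop
vertex -0.014 2.812 0.802
vertex 0.842 2.917 0.989
vertex 0.586 2.275 0.439
endloop
endfacet
facet normal 0.697 -0.714 -0.065
outer loop
vertex 0.581 1.516 0.89
vertex 1.21 2.116 1.043
vertex 0.834 1.688 1.718
endloop
endfacet
facet normal 0.081 -0.981 0.179
outer loop
vertex 0.581 1.516 0.89
vertex 0.834 1.688 1.718
vertex -0.022 1.583 1.531
endloop
endfacet
facet normal -0.423 -0.852 -0.309
outer loop
vertex 0.581 1.516 0.89
vertex -0.022 1.583 1.531
vertex -0.176 1.946 0.741
endloop
endfacet
facet normal -0.120 -0.507 -0.854
outer loop
vertex 0.581 1.516 0.89
vertex -0.176 1.946 0.741
vertex 0.586 2.275 0.439
endloop
endfacet
facet normal 0.573 -0.421 -0.703
outer loop
vertex 0.581 1.516 0.89
vertex 0.586 2.275 0.439
vertex 1.21 2.116 1.043
endloop
endfacet
facet normal 0.904 -0.196 0.379
outer loop
vertex 0.834 1.688 1.718
vertex 1.21 2.116 1.043
vertex 0.996 2.554 1.779
endloop
endfacet
facet normal -0.092 -0.626 0.774
outer loop
vertex -0.022 1.583 1.531
vertex 0.834 1.688 1.718
vertex 0.234 2.225 2.081
endloop
endfacet
facet normal -0.908 -0.418 -0.015
outer loop
vertex -0.176 1.946 0.741
vertex -0.022 1.583 1.531
vertex -0.39 2.384 1.477
endloop
endfacet
facet normal -0.417 0.141 -0.898
outer loop
vertex 0.586 2.275 0.439
vertex -0.176 1.946 0.741
vertex -0.014 2.812 0.802
endloop
endfacet
facet normal 0.704 0.279 -0.653
outer loop
vertex 1.21 2.116 1.043
vertex 0.586 2.275 0.439
vertex 0.842 2.917 0.989
endloop
endfacet
facet normal -0.464 -0.718 -0.519
outer loop
vertex 3.107 -4.64 2.387
vertex 2.726 -4.056 1.919
vertex 3.463 -4.435 1.785
endloop
endfacet
facet normal 0.865 -0.281 0.416
outer loop
vertex 3.107 -4.64 2.387
vertex 3.463 -4.435 1.785
vertex 3.494 -2.864 2.781
endloop
endfacet
facet normal -0.464 -0.718 -0.518
outer loop
vertex 3.463 -4.435 1.785
vertex 2.726 -4.056 1.919
vertex 3.264 -3.945 1.284
endloop
endfacet
facet normal 0.959 0.137 -0.247
outer loop
vertex 3.463 -4.435 1.785
vertex 3.264 -3.945 1.284
vertex 3.494 -2.864 2.781
endloop
endfacet
facet normal -0.464 -0.719 -0.518
outer loop
vertex 3.264 -3.945 1.284
vertex 2.726 -4.056 1.919
vertex 2.659 -3.538 1.261
endloop
endfacet
facet normal 0.476 0.676 -0.562
outer loop
vertex 3.264 -3.945 1.284
vertex 2.659 -3.538 1.261
vertex 3.494 -2.864 2.781
endloop
endfacet
facet normal -0.463 -0.719 -0.519
outer loop
vertex 2.659 -3.538 1.261
vertex 2.726 -4.056 1.919
vertex 2.104 -3.522 1.734
endloop
endfacet
facet normal -0.221 0.931 -0.291
outer loop
vertex 2.659 -3.538 1.261
vertex 2.104 -3.522 1.734
vertex 3.494 -2.864 2.781
endloop
endfacet
facet normal -0.463 -0.719 -0.519
outer loop
vertex 2.104 -3.522 1.734
vertex 2.726 -4.056 1.919
vertex 2.017 -3.908 2.346
endloop
endfacet
facet normal -0.607 0.708 0.360
outer loop
vertex 2.104 -3.522 1.734
vertex 2.017 -3.908 2.346
vertex 3.494 -2.864 2.781
endloop
endfacet
facet normal -0.463 -0.719 -0.519
outer loop
vertex 2.017 -3.908 2.346
vertex 2.726 -4.056 1.919
vertex 2.464 -4.406 2.637
endloop
endfacet
facet normal -0.391 0.177 0.903
outer loop
vertex 2.017 -3.908 2.346
vertex 2.464 -4.406 2.637
vertex 3.494 -2.864 2.781
endloop
endfacet
facet normal -0.463 -0.718 -0.519
outer loop
vertex 2.464 -4.406 2.637
vertex 2.726 -4.056 1.919
vertex 3.107 -4.64 2.387
endloop
endfacet
facet normal 0.265 -0.263 0.928
outer loop
vertex 2.464 -4.406 2.637
vertex 3.107 -4.64 2.387
vertex 3.494 -2.864 2.781
endloop
endfacet

endsolid


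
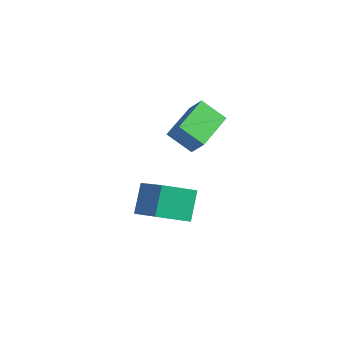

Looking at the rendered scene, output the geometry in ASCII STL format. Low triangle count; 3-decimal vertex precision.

solid 
facet normal -0.840 0.251 -0.482
outer loop
vertex -2.608 0.327 -1.11
vertex -1.798 1.717 -1.799
vertex -2.131 -0.603 -2.426
endloop
endfacet
facet normal -0.463 -0.794 0.394
outer loop
vertex -0.342 -1.137 -1.401
vertex -2.608 0.327 -1.11
vertex -2.131 -0.603 -2.426
endloop
endfacet
facet normal -0.840 0.251 -0.481
outer loop
vertex -2.131 -0.603 -2.426
vertex -1.798 1.717 -1.799
vertex -1.322 0.787 -3.115
endloop
endfacet
facet normal 0.284 -0.553 -0.783
outer loop
vertex -1.322 0.787 -3.115
vertex -0.342 -1.137 -1.401
vertex -2.131 -0.603 -2.426
endloop
endfacet
facet normal -0.284 0.553 0.783
outer loop
vertex -2.608 0.327 -1.11
vertex -0.009 1.183 -0.774
vertex -1.798 1.717 -1.799
endloop
endfacet
facet normal -0.463 -0.794 0.394
outer loop
vertex -0.818 -0.207 -0.085
vertex -2.608 0.327 -1.11
vertex -0.342 -1.137 -1.401
endloop
endfacet
facet normal -0.283 0.553 0.783
outer loop
vertex -0.818 -0.207 -0.085
vertex -0.009 1.183 -0.774
vertex -2.608 0.327 -1.11
endloop
endfacet
facet normal 0.463 0.794 -0.394
outer loop
vertex -1.798 1.717 -1.799
vertex -0.009 1.183 -0.774
vertex -1.322 0.787 -3.115
endloop
endfacet
facet normal 0.283 -0.553 -0.783
outer loop
vertex 0.468 0.253 -2.09
vertex -0.342 -1.137 -1.401
vertex -1.322 0.787 -3.115
endloop
endfacet
facet normal 0.462 0.794 -0.394
outer loop
vertex -1.322 0.787 -3.115
vertex -0.009 1.183 -0.774
vertex 0.468 0.253 -2.09
endloop
endfacet
facet normal 0.840 -0.251 0.481
outer loop
vertex 0.468 0.253 -2.09
vertex -0.818 -0.207 -0.085
vertex -0.342 -1.137 -1.401
endloop
endfacet
facet normal 0.840 -0.250 0.481
outer loop
vertex -0.009 1.183 -0.774
vertex -0.818 -0.207 -0.085
vertex 0.468 0.253 -2.09
endloop
endfacet
facet normal -0.662 0.004 -0.749
outer loop
vertex -0.957 0.249 2.919
vertex -1.478 2.26 3.391
vertex 0.063 0.725 2.02
endloop
endfacet
facet normal 0.245 -0.944 -0.222
outer loop
vertex 0.778 0.72 2.829
vertex -0.957 0.249 2.919
vertex 0.063 0.725 2.02
endloop
endfacet
facet normal -0.663 0.004 -0.749
outer loop
vertex 0.063 0.725 2.02
vertex -1.478 2.26 3.391
vertex -0.459 2.735 2.492
endloop
endfacet
facet normal 0.708 0.330 -0.624
outer loop
vertex -0.459 2.735 2.492
vertex 0.778 0.72 2.829
vertex 0.063 0.725 2.02
endloop
endfacet
facet normal -0.708 -0.330 0.624
outer loop
vertex -0.957 0.249 2.919
vertex -0.763 2.255 4.2
vertex -1.478 2.26 3.391
endloop
endfacet
facet normal 0.245 -0.944 -0.221
outer loop
vertex -0.241 0.245 3.728
vertex -0.957 0.249 2.919
vertex 0.778 0.72 2.829
endloop
endfacet
facet normal -0.708 -0.330 0.625
outer loop
vertex -0.241 0.245 3.728
vertex -0.763 2.255 4.2
vertex -0.957 0.249 2.919
endloop
endfacet
facet normal -0.244 0.944 0.222
outer loop
vertex -1.478 2.26 3.391
vertex -0.763 2.255 4.2
vertex -0.459 2.735 2.492
endloop
endfacet
facet normal 0.708 0.330 -0.625
outer loop
vertex 0.257 2.731 3.301
vertex 0.778 0.72 2.829
vertex -0.459 2.735 2.492
endloop
endfacet
facet normal -0.245 0.944 0.222
outer loop
vertex -0.459 2.735 2.492
vertex -0.763 2.255 4.2
vertex 0.257 2.731 3.301
endloop
endfacet
facet normal 0.663 -0.004 0.749
outer loop
vertex 0.257 2.731 3.301
vertex -0.241 0.245 3.728
vertex 0.778 0.72 2.829
endloop
endfacet
facet normal 0.662 -0.004 0.749
outer loop
vertex -0.763 2.255 4.2
vertex -0.241 0.245 3.728
vertex 0.257 2.731 3.301
endloop
endfacet

endsolid


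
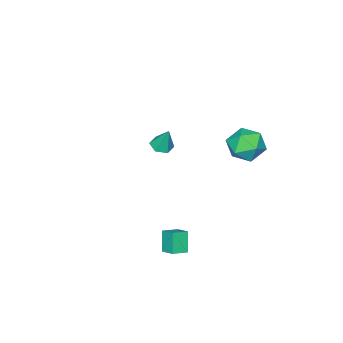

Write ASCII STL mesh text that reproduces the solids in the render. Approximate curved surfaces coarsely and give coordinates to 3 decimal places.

solid 
facet normal -0.039 -0.366 -0.930
outer loop
vertex -2.07 -2.16 -0.995
vertex -2.667 -2.266 -0.928
vertex -2.476 -1.73 -1.147
endloop
endfacet
facet normal 0.709 0.700 0.087
outer loop
vertex -2.07 -2.16 -0.995
vertex -2.476 -1.73 -1.147
vertex -2.613 -1.774 0.328
endloop
endfacet
facet normal -0.041 -0.365 -0.930
outer loop
vertex -2.476 -1.73 -1.147
vertex -2.667 -2.266 -0.928
vertex -3.073 -1.836 -1.079
endloop
endfacet
facet normal -0.173 0.985 0.013
outer loop
vertex -2.476 -1.73 -1.147
vertex -3.073 -1.836 -1.079
vertex -2.613 -1.774 0.328
endloop
endfacet
facet normal -0.041 -0.365 -0.930
outer loop
vertex -3.073 -1.836 -1.079
vertex -2.667 -2.266 -0.928
vertex -3.264 -2.373 -0.86
endloop
endfacet
facet normal -0.869 0.417 0.266
outer loop
vertex -3.073 -1.836 -1.079
vertex -3.264 -2.373 -0.86
vertex -2.613 -1.774 0.328
endloop
endfacet
facet normal -0.041 -0.365 -0.930
outer loop
vertex -3.264 -2.373 -0.86
vertex -2.667 -2.266 -0.928
vertex -2.859 -2.803 -0.709
endloop
endfacet
facet normal -0.680 -0.433 0.591
outer loop
vertex -3.264 -2.373 -0.86
vertex -2.859 -2.803 -0.709
vertex -2.613 -1.774 0.328
endloop
endfacet
facet normal -0.041 -0.365 -0.930
outer loop
vertex -2.859 -2.803 -0.709
vertex -2.667 -2.266 -0.928
vertex -2.262 -2.696 -0.777
endloop
endfacet
facet normal 0.205 -0.719 0.665
outer loop
vertex -2.859 -2.803 -0.709
vertex -2.262 -2.696 -0.777
vertex -2.613 -1.774 0.328
endloop
endfacet
facet normal -0.040 -0.364 -0.930
outer loop
vertex -2.262 -2.696 -0.777
vertex -2.667 -2.266 -0.928
vertex -2.07 -2.16 -0.995
endloop
endfacet
facet normal 0.898 -0.153 0.413
outer loop
vertex -2.262 -2.696 -0.777
vertex -2.07 -2.16 -0.995
vertex -2.613 -1.774 0.328
endloop
endfacet
facet normal -0.388 -0.317 0.865
outer loop
vertex 3.107 3.273 -0.817
vertex 2.365 3.53 -1.056
vertex 2.963 2.557 -1.144
endloop
endfacet
facet normal 0.904 -0.315 0.291
outer loop
vertex 3.395 2.91 -2.104
vertex 3.107 3.273 -0.817
vertex 2.963 2.557 -1.144
endloop
endfacet
facet normal -0.389 -0.318 0.865
outer loop
vertex 2.963 2.557 -1.144
vertex 2.365 3.53 -1.056
vertex 2.222 2.815 -1.383
endloop
endfacet
facet normal -0.179 -0.894 -0.410
outer loop
vertex 2.222 2.815 -1.383
vertex 3.395 2.91 -2.104
vertex 2.963 2.557 -1.144
endloop
endfacet
facet normal 0.178 0.895 0.409
outer loop
vertex 3.107 3.273 -0.817
vertex 2.797 3.883 -2.016
vertex 2.365 3.53 -1.056
endloop
endfacet
facet normal 0.904 -0.314 0.291
outer loop
vertex 3.538 3.625 -1.777
vertex 3.107 3.273 -0.817
vertex 3.395 2.91 -2.104
endloop
endfacet
facet normal 0.180 0.895 0.409
outer loop
vertex 3.538 3.625 -1.777
vertex 2.797 3.883 -2.016
vertex 3.107 3.273 -0.817
endloop
endfacet
facet normal -0.904 0.314 -0.291
outer loop
vertex 2.365 3.53 -1.056
vertex 2.797 3.883 -2.016
vertex 2.222 2.815 -1.383
endloop
endfacet
facet normal -0.179 -0.895 -0.408
outer loop
vertex 2.653 3.167 -2.343
vertex 3.395 2.91 -2.104
vertex 2.222 2.815 -1.383
endloop
endfacet
facet normal -0.904 0.314 -0.290
outer loop
vertex 2.222 2.815 -1.383
vertex 2.797 3.883 -2.016
vertex 2.653 3.167 -2.343
endloop
endfacet
facet normal 0.389 0.318 -0.865
outer loop
vertex 2.653 3.167 -2.343
vertex 3.538 3.625 -1.777
vertex 3.395 2.91 -2.104
endloop
endfacet
facet normal 0.389 0.317 -0.865
outer loop
vertex 2.797 3.883 -2.016
vertex 3.538 3.625 -1.777
vertex 2.653 3.167 -2.343
endloop
endfacet
facet normal 0.097 0.963 -0.249
outer loop
vertex -0.776 4.51 2.293
vertex -1.646 4.708 2.719
vertex -0.813 4.761 3.248
endloop
endfacet
facet normal 0.734 0.663 -0.146
outer loop
vertex -0.776 4.51 2.293
vertex -0.813 4.761 3.248
vertex -0.215 4.033 2.951
endloop
endfacet
facet normal 0.795 0.112 -0.596
outer loop
vertex -0.776 4.51 2.293
vertex -0.215 4.033 2.951
vertex -0.678 3.528 2.239
endloop
endfacet
facet normal 0.194 0.073 -0.978
outer loop
vertex -0.776 4.51 2.293
vertex -0.678 3.528 2.239
vertex -1.563 3.945 2.095
endloop
endfacet
facet normal -0.238 0.599 -0.764
outer loop
vertex -0.776 4.51 2.293
vertex -1.563 3.945 2.095
vertex -1.646 4.708 2.719
endloop
endfacet
facet normal 0.752 0.406 0.519
outer loop
vertex -0.215 4.033 2.951
vertex -0.813 4.761 3.248
vertex -0.737 3.935 3.785
endloop
endfacet
facet normal -0.280 0.893 0.352
outer loop
vertex -0.813 4.761 3.248
vertex -1.646 4.708 2.719
vertex -1.622 4.352 3.641
endloop
endfacet
facet normal -0.823 0.303 -0.480
outer loop
vertex -1.646 4.708 2.719
vertex -1.563 3.945 2.095
vertex -2.085 3.847 2.929
endloop
endfacet
facet normal -0.124 -0.549 -0.827
outer loop
vertex -1.563 3.945 2.095
vertex -0.678 3.528 2.239
vertex -1.487 3.119 2.632
endloop
endfacet
facet normal 0.850 -0.484 -0.209
outer loop
vertex -0.678 3.528 2.239
vertex -0.215 4.033 2.951
vertex -0.654 3.172 3.161
endloop
endfacet
facet normal -0.194 -0.073 0.978
outer loop
vertex -1.524 3.37 3.587
vertex -0.737 3.935 3.785
vertex -1.622 4.352 3.641
endloop
endfacet
facet normal -0.795 -0.112 0.596
outer loop
vertex -1.524 3.37 3.587
vertex -1.622 4.352 3.641
vertex -2.085 3.847 2.929
endloop
endfacet
facet normal -0.734 -0.663 0.146
outer loop
vertex -1.524 3.37 3.587
vertex -2.085 3.847 2.929
vertex -1.487 3.119 2.632
endloop
endfacet
facet normal -0.097 -0.963 0.249
outer loop
vertex -1.524 3.37 3.587
vertex -1.487 3.119 2.632
vertex -0.654 3.172 3.161
endloop
endfacet
facet normal 0.238 -0.599 0.764
outer loop
vertex -1.524 3.37 3.587
vertex -0.654 3.172 3.161
vertex -0.737 3.935 3.785
endloop
endfacet
facet normal 0.124 0.549 0.827
outer loop
vertex -1.622 4.352 3.641
vertex -0.737 3.935 3.785
vertex -0.813 4.761 3.248
endloop
endfacet
facet normal -0.850 0.484 0.209
outer loop
vertex -2.085 3.847 2.929
vertex -1.622 4.352 3.641
vertex -1.646 4.708 2.719
endloop
endfacet
facet normal -0.752 -0.406 -0.519
outer loop
vertex -1.487 3.119 2.632
vertex -2.085 3.847 2.929
vertex -1.563 3.945 2.095
endloop
endfacet
facet normal 0.280 -0.893 -0.352
outer loop
vertex -0.654 3.172 3.161
vertex -1.487 3.119 2.632
vertex -0.678 3.528 2.239
endloop
endfacet
facet normal 0.823 -0.303 0.480
outer loop
vertex -0.737 3.935 3.785
vertex -0.654 3.172 3.161
vertex -0.215 4.033 2.951
endloop
endfacet

endsolid


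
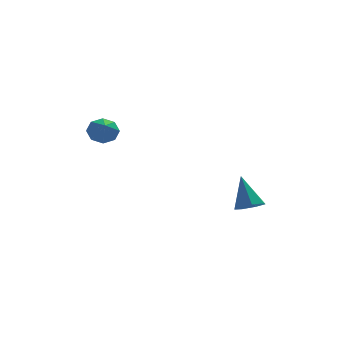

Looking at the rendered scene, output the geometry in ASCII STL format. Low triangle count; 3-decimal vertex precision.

solid 
facet normal 0.109 -0.564 -0.819
outer loop
vertex 4.844 -3.542 -3.934
vertex 4.072 -3.656 -3.958
vertex 4.491 -3.089 -4.293
endloop
endfacet
facet normal 0.757 0.650 0.076
outer loop
vertex 4.844 -3.542 -3.934
vertex 4.491 -3.089 -4.293
vertex 3.868 -2.584 -2.402
endloop
endfacet
facet normal 0.108 -0.564 -0.819
outer loop
vertex 4.491 -3.089 -4.293
vertex 4.072 -3.656 -3.958
vertex 3.823 -3.063 -4.399
endloop
endfacet
facet normal 0.075 0.969 -0.234
outer loop
vertex 4.491 -3.089 -4.293
vertex 3.823 -3.063 -4.399
vertex 3.868 -2.584 -2.402
endloop
endfacet
facet normal 0.108 -0.564 -0.819
outer loop
vertex 3.823 -3.063 -4.399
vertex 4.072 -3.656 -3.958
vertex 3.343 -3.483 -4.173
endloop
endfacet
facet normal -0.691 0.707 -0.154
outer loop
vertex 3.823 -3.063 -4.399
vertex 3.343 -3.483 -4.173
vertex 3.868 -2.584 -2.402
endloop
endfacet
facet normal 0.108 -0.564 -0.819
outer loop
vertex 3.343 -3.483 -4.173
vertex 4.072 -3.656 -3.958
vertex 3.412 -4.033 -3.785
endloop
endfacet
facet normal -0.965 0.059 0.256
outer loop
vertex 3.343 -3.483 -4.173
vertex 3.412 -4.033 -3.785
vertex 3.868 -2.584 -2.402
endloop
endfacet
facet normal 0.108 -0.564 -0.818
outer loop
vertex 3.412 -4.033 -3.785
vertex 4.072 -3.656 -3.958
vertex 3.978 -4.299 -3.527
endloop
endfacet
facet normal -0.541 -0.485 0.687
outer loop
vertex 3.412 -4.033 -3.785
vertex 3.978 -4.299 -3.527
vertex 3.868 -2.584 -2.402
endloop
endfacet
facet normal 0.108 -0.564 -0.818
outer loop
vertex 3.978 -4.299 -3.527
vertex 4.072 -3.656 -3.958
vertex 4.616 -4.081 -3.593
endloop
endfacet
facet normal 0.261 -0.518 0.815
outer loop
vertex 3.978 -4.299 -3.527
vertex 4.616 -4.081 -3.593
vertex 3.868 -2.584 -2.402
endloop
endfacet
facet normal 0.109 -0.564 -0.819
outer loop
vertex 4.616 -4.081 -3.593
vertex 4.072 -3.656 -3.958
vertex 4.844 -3.542 -3.934
endloop
endfacet
facet normal 0.840 -0.012 0.543
outer loop
vertex 4.616 -4.081 -3.593
vertex 4.844 -3.542 -3.934
vertex 3.868 -2.584 -2.402
endloop
endfacet
facet normal 0.030 0.757 -0.653
outer loop
vertex -1.724 0.253 0.529
vertex -2.354 -0.065 0.131
vertex -2.268 0.459 0.743
endloop
endfacet
facet normal 0.375 0.027 0.927
outer loop
vertex -1.724 0.253 0.529
vertex -2.268 0.459 0.743
vertex -2.386 -0.875 0.829
endloop
endfacet
facet normal 0.029 0.757 -0.652
outer loop
vertex -2.268 0.459 0.743
vertex -2.354 -0.065 0.131
vertex -2.863 0.358 0.599
endloop
endfacet
facet normal -0.248 0.084 0.965
outer loop
vertex -2.268 0.459 0.743
vertex -2.863 0.358 0.599
vertex -2.386 -0.875 0.829
endloop
endfacet
facet normal 0.029 0.757 -0.653
outer loop
vertex -2.863 0.358 0.599
vertex -2.354 -0.065 0.131
vertex -3.159 0.009 0.181
endloop
endfacet
facet normal -0.736 -0.162 0.657
outer loop
vertex -2.863 0.358 0.599
vertex -3.159 0.009 0.181
vertex -2.386 -0.875 0.829
endloop
endfacet
facet normal 0.029 0.758 -0.652
outer loop
vertex -3.159 0.009 0.181
vertex -2.354 -0.065 0.131
vertex -2.984 -0.382 -0.266
endloop
endfacet
facet normal -0.803 -0.568 0.183
outer loop
vertex -3.159 0.009 0.181
vertex -2.984 -0.382 -0.266
vertex -2.386 -0.875 0.829
endloop
endfacet
facet normal 0.029 0.758 -0.652
outer loop
vertex -2.984 -0.382 -0.266
vertex -2.354 -0.065 0.131
vertex -2.44 -0.588 -0.481
endloop
endfacet
facet normal -0.410 -0.895 -0.179
outer loop
vertex -2.984 -0.382 -0.266
vertex -2.44 -0.588 -0.481
vertex -2.386 -0.875 0.829
endloop
endfacet
facet normal 0.029 0.758 -0.652
outer loop
vertex -2.44 -0.588 -0.481
vertex -2.354 -0.065 0.131
vertex -1.846 -0.487 -0.337
endloop
endfacet
facet normal 0.215 -0.952 -0.217
outer loop
vertex -2.44 -0.588 -0.481
vertex -1.846 -0.487 -0.337
vertex -2.386 -0.875 0.829
endloop
endfacet
facet normal 0.029 0.758 -0.652
outer loop
vertex -1.846 -0.487 -0.337
vertex -2.354 -0.065 0.131
vertex -1.549 -0.139 0.081
endloop
endfacet
facet normal 0.702 -0.707 0.090
outer loop
vertex -1.846 -0.487 -0.337
vertex -1.549 -0.139 0.081
vertex -2.386 -0.875 0.829
endloop
endfacet
facet normal 0.029 0.758 -0.652
outer loop
vertex -1.549 -0.139 0.081
vertex -2.354 -0.065 0.131
vertex -1.724 0.253 0.529
endloop
endfacet
facet normal 0.769 -0.301 0.564
outer loop
vertex -1.549 -0.139 0.081
vertex -1.724 0.253 0.529
vertex -2.386 -0.875 0.829
endloop
endfacet

endsolid


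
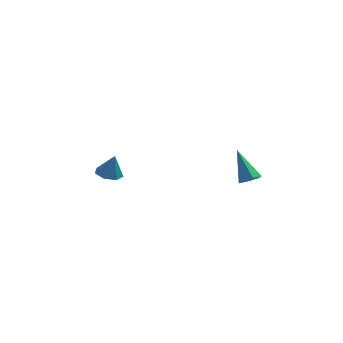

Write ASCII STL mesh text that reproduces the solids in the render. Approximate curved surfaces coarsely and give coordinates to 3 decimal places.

solid 
facet normal -0.245 -0.051 -0.968
outer loop
vertex -2.892 1.861 -3.599
vertex -3.446 1.253 -3.427
vertex -3.568 2.084 -3.44
endloop
endfacet
facet normal 0.366 0.865 0.342
outer loop
vertex -2.892 1.861 -3.599
vertex -3.568 2.084 -3.44
vertex -3.094 1.327 -2.033
endloop
endfacet
facet normal -0.244 -0.051 -0.969
outer loop
vertex -3.568 2.084 -3.44
vertex -3.446 1.253 -3.427
vertex -4.152 1.682 -3.272
endloop
endfacet
facet normal -0.370 0.760 0.534
outer loop
vertex -3.568 2.084 -3.44
vertex -4.152 1.682 -3.272
vertex -3.094 1.327 -2.033
endloop
endfacet
facet normal -0.244 -0.052 -0.968
outer loop
vertex -4.152 1.682 -3.272
vertex -3.446 1.253 -3.427
vertex -4.204 0.957 -3.22
endloop
endfacet
facet normal -0.742 0.101 0.663
outer loop
vertex -4.152 1.682 -3.272
vertex -4.204 0.957 -3.22
vertex -3.094 1.327 -2.033
endloop
endfacet
facet normal -0.245 -0.050 -0.968
outer loop
vertex -4.204 0.957 -3.22
vertex -3.446 1.253 -3.427
vertex -3.686 0.455 -3.325
endloop
endfacet
facet normal -0.470 -0.617 0.632
outer loop
vertex -4.204 0.957 -3.22
vertex -3.686 0.455 -3.325
vertex -3.094 1.327 -2.033
endloop
endfacet
facet normal -0.244 -0.051 -0.969
outer loop
vertex -3.686 0.455 -3.325
vertex -3.446 1.253 -3.427
vertex -2.987 0.554 -3.506
endloop
endfacet
facet normal 0.241 -0.852 0.465
outer loop
vertex -3.686 0.455 -3.325
vertex -2.987 0.554 -3.506
vertex -3.094 1.327 -2.033
endloop
endfacet
facet normal -0.244 -0.051 -0.968
outer loop
vertex -2.987 0.554 -3.506
vertex -3.446 1.253 -3.427
vertex -2.634 1.18 -3.628
endloop
endfacet
facet normal 0.857 -0.428 0.287
outer loop
vertex -2.987 0.554 -3.506
vertex -2.634 1.18 -3.628
vertex -3.094 1.327 -2.033
endloop
endfacet
facet normal -0.244 -0.051 -0.968
outer loop
vertex -2.634 1.18 -3.628
vertex -3.446 1.253 -3.427
vertex -2.892 1.861 -3.599
endloop
endfacet
facet normal 0.913 0.336 0.232
outer loop
vertex -2.634 1.18 -3.628
vertex -2.892 1.861 -3.599
vertex -3.094 1.327 -2.033
endloop
endfacet
facet normal 0.337 -0.599 -0.726
outer loop
vertex 4.917 -3.764 -0.253
vertex 4.321 -3.732 -0.556
vertex 4.796 -3.284 -0.705
endloop
endfacet
facet normal 0.799 0.506 0.324
outer loop
vertex 4.917 -3.764 -0.253
vertex 4.796 -3.284 -0.705
vertex 3.619 -2.488 0.956
endloop
endfacet
facet normal 0.336 -0.598 -0.728
outer loop
vertex 4.796 -3.284 -0.705
vertex 4.321 -3.732 -0.556
vertex 4.199 -3.252 -1.007
endloop
endfacet
facet normal 0.203 0.931 -0.302
outer loop
vertex 4.796 -3.284 -0.705
vertex 4.199 -3.252 -1.007
vertex 3.619 -2.488 0.956
endloop
endfacet
facet normal 0.337 -0.598 -0.727
outer loop
vertex 4.199 -3.252 -1.007
vertex 4.321 -3.732 -0.556
vertex 3.724 -3.7 -0.859
endloop
endfacet
facet normal -0.687 0.586 -0.431
outer loop
vertex 4.199 -3.252 -1.007
vertex 3.724 -3.7 -0.859
vertex 3.619 -2.488 0.956
endloop
endfacet
facet normal 0.337 -0.598 -0.727
outer loop
vertex 3.724 -3.7 -0.859
vertex 4.321 -3.732 -0.556
vertex 3.845 -4.18 -0.408
endloop
endfacet
facet normal -0.981 -0.185 0.067
outer loop
vertex 3.724 -3.7 -0.859
vertex 3.845 -4.18 -0.408
vertex 3.619 -2.488 0.956
endloop
endfacet
facet normal 0.337 -0.598 -0.727
outer loop
vertex 3.845 -4.18 -0.408
vertex 4.321 -3.732 -0.556
vertex 4.442 -4.212 -0.105
endloop
endfacet
facet normal -0.384 -0.610 0.693
outer loop
vertex 3.845 -4.18 -0.408
vertex 4.442 -4.212 -0.105
vertex 3.619 -2.488 0.956
endloop
endfacet
facet normal 0.337 -0.598 -0.727
outer loop
vertex 4.442 -4.212 -0.105
vertex 4.321 -3.732 -0.556
vertex 4.917 -3.764 -0.253
endloop
endfacet
facet normal 0.505 -0.264 0.821
outer loop
vertex 4.442 -4.212 -0.105
vertex 4.917 -3.764 -0.253
vertex 3.619 -2.488 0.956
endloop
endfacet

endsolid


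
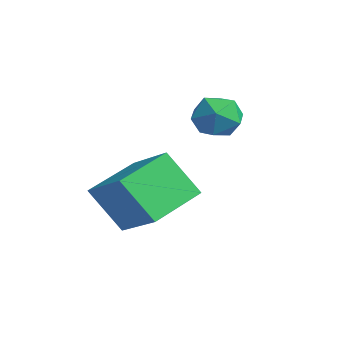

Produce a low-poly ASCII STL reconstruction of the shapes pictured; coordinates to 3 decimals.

solid 
facet normal -0.982 0.155 0.112
outer loop
vertex 0.144 0.356 3.084
vertex 0.081 -0.4 3.576
vertex 0.252 0.391 3.981
endloop
endfacet
facet normal -0.632 0.774 0.046
outer loop
vertex 0.144 0.356 3.084
vertex 0.252 0.391 3.981
vertex 0.798 0.869 3.441
endloop
endfacet
facet normal -0.286 0.765 -0.577
outer loop
vertex 0.144 0.356 3.084
vertex 0.798 0.869 3.441
vertex 0.964 0.374 2.702
endloop
endfacet
facet normal -0.421 0.142 -0.896
outer loop
vertex 0.144 0.356 3.084
vertex 0.964 0.374 2.702
vertex 0.521 -0.41 2.786
endloop
endfacet
facet normal -0.850 -0.235 -0.471
outer loop
vertex 0.144 0.356 3.084
vertex 0.521 -0.41 2.786
vertex 0.081 -0.4 3.576
endloop
endfacet
facet normal -0.146 0.810 0.568
outer loop
vertex 0.798 0.869 3.441
vertex 0.252 0.391 3.981
vertex 1.139 0.43 4.154
endloop
endfacet
facet normal -0.712 -0.192 0.675
outer loop
vertex 0.252 0.391 3.981
vertex 0.081 -0.4 3.576
vertex 0.696 -0.354 4.238
endloop
endfacet
facet normal -0.500 -0.824 -0.268
outer loop
vertex 0.081 -0.4 3.576
vertex 0.521 -0.41 2.786
vertex 0.862 -0.849 3.499
endloop
endfacet
facet normal 0.196 -0.213 -0.957
outer loop
vertex 0.521 -0.41 2.786
vertex 0.964 0.374 2.702
vertex 1.408 -0.371 2.959
endloop
endfacet
facet normal 0.414 0.796 -0.440
outer loop
vertex 0.964 0.374 2.702
vertex 0.798 0.869 3.441
vertex 1.579 0.42 3.364
endloop
endfacet
facet normal 0.421 -0.142 0.896
outer loop
vertex 1.516 -0.336 3.856
vertex 1.139 0.43 4.154
vertex 0.696 -0.354 4.238
endloop
endfacet
facet normal 0.286 -0.765 0.577
outer loop
vertex 1.516 -0.336 3.856
vertex 0.696 -0.354 4.238
vertex 0.862 -0.849 3.499
endloop
endfacet
facet normal 0.632 -0.774 -0.046
outer loop
vertex 1.516 -0.336 3.856
vertex 0.862 -0.849 3.499
vertex 1.408 -0.371 2.959
endloop
endfacet
facet normal 0.982 -0.155 -0.112
outer loop
vertex 1.516 -0.336 3.856
vertex 1.408 -0.371 2.959
vertex 1.579 0.42 3.364
endloop
endfacet
facet normal 0.850 0.235 0.471
outer loop
vertex 1.516 -0.336 3.856
vertex 1.579 0.42 3.364
vertex 1.139 0.43 4.154
endloop
endfacet
facet normal -0.196 0.213 0.957
outer loop
vertex 0.696 -0.354 4.238
vertex 1.139 0.43 4.154
vertex 0.252 0.391 3.981
endloop
endfacet
facet normal -0.414 -0.796 0.440
outer loop
vertex 0.862 -0.849 3.499
vertex 0.696 -0.354 4.238
vertex 0.081 -0.4 3.576
endloop
endfacet
facet normal 0.146 -0.810 -0.568
outer loop
vertex 1.408 -0.371 2.959
vertex 0.862 -0.849 3.499
vertex 0.521 -0.41 2.786
endloop
endfacet
facet normal 0.712 0.192 -0.675
outer loop
vertex 1.579 0.42 3.364
vertex 1.408 -0.371 2.959
vertex 0.964 0.374 2.702
endloop
endfacet
facet normal 0.500 0.824 0.268
outer loop
vertex 1.139 0.43 4.154
vertex 1.579 0.42 3.364
vertex 0.798 0.869 3.441
endloop
endfacet
facet normal -0.857 -0.174 -0.485
outer loop
vertex 0.611 -4.006 0.977
vertex -0.086 -2.28 1.59
vertex 1.289 -3.204 -0.51
endloop
endfacet
facet normal 0.356 -0.881 -0.313
outer loop
vertex 2.986 -2.86 0.45
vertex 0.611 -4.006 0.977
vertex 1.289 -3.204 -0.51
endloop
endfacet
facet normal -0.857 -0.174 -0.485
outer loop
vertex 1.289 -3.204 -0.51
vertex -0.086 -2.28 1.59
vertex 0.592 -1.478 0.104
endloop
endfacet
facet normal 0.373 0.441 -0.817
outer loop
vertex 0.592 -1.478 0.104
vertex 2.986 -2.86 0.45
vertex 1.289 -3.204 -0.51
endloop
endfacet
facet normal -0.373 -0.441 0.817
outer loop
vertex 0.611 -4.006 0.977
vertex 1.611 -1.936 2.55
vertex -0.086 -2.28 1.59
endloop
endfacet
facet normal 0.355 -0.881 -0.313
outer loop
vertex 2.308 -3.662 1.936
vertex 0.611 -4.006 0.977
vertex 2.986 -2.86 0.45
endloop
endfacet
facet normal -0.372 -0.441 0.817
outer loop
vertex 2.308 -3.662 1.936
vertex 1.611 -1.936 2.55
vertex 0.611 -4.006 0.977
endloop
endfacet
facet normal -0.356 0.881 0.313
outer loop
vertex -0.086 -2.28 1.59
vertex 1.611 -1.936 2.55
vertex 0.592 -1.478 0.104
endloop
endfacet
facet normal 0.372 0.440 -0.817
outer loop
vertex 2.289 -1.134 1.063
vertex 2.986 -2.86 0.45
vertex 0.592 -1.478 0.104
endloop
endfacet
facet normal -0.355 0.881 0.313
outer loop
vertex 0.592 -1.478 0.104
vertex 1.611 -1.936 2.55
vertex 2.289 -1.134 1.063
endloop
endfacet
facet normal 0.857 0.174 0.485
outer loop
vertex 2.289 -1.134 1.063
vertex 2.308 -3.662 1.936
vertex 2.986 -2.86 0.45
endloop
endfacet
facet normal 0.857 0.174 0.485
outer loop
vertex 1.611 -1.936 2.55
vertex 2.308 -3.662 1.936
vertex 2.289 -1.134 1.063
endloop
endfacet

endsolid


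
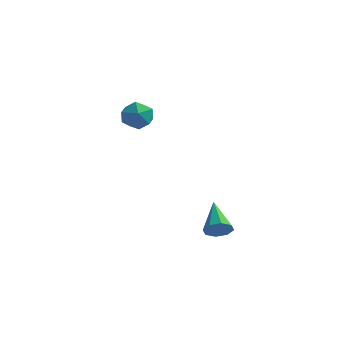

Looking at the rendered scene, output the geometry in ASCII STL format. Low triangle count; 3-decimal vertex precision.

solid 
facet normal -0.409 0.586 0.700
outer loop
vertex -3.242 3.127 -0.853
vertex -3.992 2.686 -0.922
vertex -3.385 2.427 -0.351
endloop
endfacet
facet normal 0.294 0.517 0.804
outer loop
vertex -3.242 3.127 -0.853
vertex -3.385 2.427 -0.351
vertex -2.602 2.549 -0.716
endloop
endfacet
facet normal 0.628 0.747 0.217
outer loop
vertex -3.242 3.127 -0.853
vertex -2.602 2.549 -0.716
vertex -2.724 2.883 -1.513
endloop
endfacet
facet normal 0.132 0.959 -0.251
outer loop
vertex -3.242 3.127 -0.853
vertex -2.724 2.883 -1.513
vertex -3.584 2.968 -1.64
endloop
endfacet
facet normal -0.510 0.859 0.048
outer loop
vertex -3.242 3.127 -0.853
vertex -3.584 2.968 -1.64
vertex -3.992 2.686 -0.922
endloop
endfacet
facet normal 0.438 -0.177 0.881
outer loop
vertex -2.602 2.549 -0.716
vertex -3.385 2.427 -0.351
vertex -2.956 1.752 -0.7
endloop
endfacet
facet normal -0.698 -0.065 0.713
outer loop
vertex -3.385 2.427 -0.351
vertex -3.992 2.686 -0.922
vertex -3.816 1.837 -0.827
endloop
endfacet
facet normal -0.861 0.376 -0.342
outer loop
vertex -3.992 2.686 -0.922
vertex -3.584 2.968 -1.64
vertex -3.938 2.171 -1.624
endloop
endfacet
facet normal 0.175 0.538 -0.825
outer loop
vertex -3.584 2.968 -1.64
vertex -2.724 2.883 -1.513
vertex -3.155 2.293 -1.989
endloop
endfacet
facet normal 0.978 0.195 -0.068
outer loop
vertex -2.724 2.883 -1.513
vertex -2.602 2.549 -0.716
vertex -2.548 2.034 -1.418
endloop
endfacet
facet normal -0.132 -0.959 0.251
outer loop
vertex -3.298 1.593 -1.487
vertex -2.956 1.752 -0.7
vertex -3.816 1.837 -0.827
endloop
endfacet
facet normal -0.628 -0.747 -0.217
outer loop
vertex -3.298 1.593 -1.487
vertex -3.816 1.837 -0.827
vertex -3.938 2.171 -1.624
endloop
endfacet
facet normal -0.294 -0.517 -0.804
outer loop
vertex -3.298 1.593 -1.487
vertex -3.938 2.171 -1.624
vertex -3.155 2.293 -1.989
endloop
endfacet
facet normal 0.409 -0.586 -0.700
outer loop
vertex -3.298 1.593 -1.487
vertex -3.155 2.293 -1.989
vertex -2.548 2.034 -1.418
endloop
endfacet
facet normal 0.510 -0.859 -0.048
outer loop
vertex -3.298 1.593 -1.487
vertex -2.548 2.034 -1.418
vertex -2.956 1.752 -0.7
endloop
endfacet
facet normal -0.175 -0.538 0.825
outer loop
vertex -3.816 1.837 -0.827
vertex -2.956 1.752 -0.7
vertex -3.385 2.427 -0.351
endloop
endfacet
facet normal -0.978 -0.195 0.068
outer loop
vertex -3.938 2.171 -1.624
vertex -3.816 1.837 -0.827
vertex -3.992 2.686 -0.922
endloop
endfacet
facet normal -0.438 0.177 -0.881
outer loop
vertex -3.155 2.293 -1.989
vertex -3.938 2.171 -1.624
vertex -3.584 2.968 -1.64
endloop
endfacet
facet normal 0.698 0.065 -0.713
outer loop
vertex -2.548 2.034 -1.418
vertex -3.155 2.293 -1.989
vertex -2.724 2.883 -1.513
endloop
endfacet
facet normal 0.861 -0.376 0.342
outer loop
vertex -2.956 1.752 -0.7
vertex -2.548 2.034 -1.418
vertex -2.602 2.549 -0.716
endloop
endfacet
facet normal 0.424 -0.773 -0.471
outer loop
vertex 3.231 -2.984 -3.951
vertex 2.687 -3.059 -4.317
vertex 3.247 -2.715 -4.378
endloop
endfacet
facet normal 0.712 0.581 0.393
outer loop
vertex 3.231 -2.984 -3.951
vertex 3.247 -2.715 -4.378
vertex 1.953 -1.721 -3.503
endloop
endfacet
facet normal 0.424 -0.774 -0.470
outer loop
vertex 3.247 -2.715 -4.378
vertex 2.687 -3.059 -4.317
vertex 2.935 -2.648 -4.77
endloop
endfacet
facet normal 0.483 0.842 -0.241
outer loop
vertex 3.247 -2.715 -4.378
vertex 2.935 -2.648 -4.77
vertex 1.953 -1.721 -3.503
endloop
endfacet
facet normal 0.423 -0.774 -0.471
outer loop
vertex 2.935 -2.648 -4.77
vertex 2.687 -3.059 -4.317
vertex 2.478 -2.821 -4.896
endloop
endfacet
facet normal -0.111 0.759 -0.641
outer loop
vertex 2.935 -2.648 -4.77
vertex 2.478 -2.821 -4.896
vertex 1.953 -1.721 -3.503
endloop
endfacet
facet normal 0.424 -0.773 -0.471
outer loop
vertex 2.478 -2.821 -4.896
vertex 2.687 -3.059 -4.317
vertex 2.143 -3.134 -4.684
endloop
endfacet
facet normal -0.722 0.384 -0.575
outer loop
vertex 2.478 -2.821 -4.896
vertex 2.143 -3.134 -4.684
vertex 1.953 -1.721 -3.503
endloop
endfacet
facet normal 0.424 -0.773 -0.471
outer loop
vertex 2.143 -3.134 -4.684
vertex 2.687 -3.059 -4.317
vertex 2.127 -3.403 -4.257
endloop
endfacet
facet normal -0.995 -0.067 -0.080
outer loop
vertex 2.143 -3.134 -4.684
vertex 2.127 -3.403 -4.257
vertex 1.953 -1.721 -3.503
endloop
endfacet
facet normal 0.425 -0.773 -0.471
outer loop
vertex 2.127 -3.403 -4.257
vertex 2.687 -3.059 -4.317
vertex 2.438 -3.471 -3.865
endloop
endfacet
facet normal -0.767 -0.327 0.552
outer loop
vertex 2.127 -3.403 -4.257
vertex 2.438 -3.471 -3.865
vertex 1.953 -1.721 -3.503
endloop
endfacet
facet normal 0.424 -0.773 -0.471
outer loop
vertex 2.438 -3.471 -3.865
vertex 2.687 -3.059 -4.317
vertex 2.896 -3.297 -3.738
endloop
endfacet
facet normal -0.172 -0.245 0.954
outer loop
vertex 2.438 -3.471 -3.865
vertex 2.896 -3.297 -3.738
vertex 1.953 -1.721 -3.503
endloop
endfacet
facet normal 0.424 -0.774 -0.471
outer loop
vertex 2.896 -3.297 -3.738
vertex 2.687 -3.059 -4.317
vertex 3.231 -2.984 -3.951
endloop
endfacet
facet normal 0.441 0.132 0.888
outer loop
vertex 2.896 -3.297 -3.738
vertex 3.231 -2.984 -3.951
vertex 1.953 -1.721 -3.503
endloop
endfacet

endsolid


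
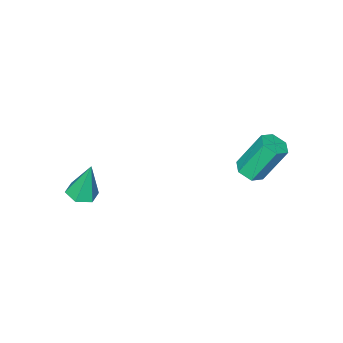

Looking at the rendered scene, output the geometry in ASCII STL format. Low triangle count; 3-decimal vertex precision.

solid 
facet normal 0.135 -0.191 -0.972
outer loop
vertex 4.022 -1.826 -0.263
vertex 3.429 -1.432 -0.423
vertex 4.084 -1.111 -0.395
endloop
endfacet
facet normal 0.894 0.005 0.449
outer loop
vertex 4.022 -1.826 -0.263
vertex 4.084 -1.111 -0.395
vertex 3.171 -1.068 1.423
endloop
endfacet
facet normal 0.136 -0.193 -0.972
outer loop
vertex 4.084 -1.111 -0.395
vertex 3.429 -1.432 -0.423
vertex 3.492 -0.717 -0.556
endloop
endfacet
facet normal 0.495 0.838 0.229
outer loop
vertex 4.084 -1.111 -0.395
vertex 3.492 -0.717 -0.556
vertex 3.171 -1.068 1.423
endloop
endfacet
facet normal 0.136 -0.193 -0.972
outer loop
vertex 3.492 -0.717 -0.556
vertex 3.429 -1.432 -0.423
vertex 2.837 -1.037 -0.584
endloop
endfacet
facet normal -0.440 0.894 0.087
outer loop
vertex 3.492 -0.717 -0.556
vertex 2.837 -1.037 -0.584
vertex 3.171 -1.068 1.423
endloop
endfacet
facet normal 0.137 -0.191 -0.972
outer loop
vertex 2.837 -1.037 -0.584
vertex 3.429 -1.432 -0.423
vertex 2.774 -1.753 -0.452
endloop
endfacet
facet normal -0.979 0.117 0.165
outer loop
vertex 2.837 -1.037 -0.584
vertex 2.774 -1.753 -0.452
vertex 3.171 -1.068 1.423
endloop
endfacet
facet normal 0.137 -0.191 -0.972
outer loop
vertex 2.774 -1.753 -0.452
vertex 3.429 -1.432 -0.423
vertex 3.367 -2.147 -0.291
endloop
endfacet
facet normal -0.581 -0.717 0.385
outer loop
vertex 2.774 -1.753 -0.452
vertex 3.367 -2.147 -0.291
vertex 3.171 -1.068 1.423
endloop
endfacet
facet normal 0.135 -0.191 -0.972
outer loop
vertex 3.367 -2.147 -0.291
vertex 3.429 -1.432 -0.423
vertex 4.022 -1.826 -0.263
endloop
endfacet
facet normal 0.356 -0.772 0.527
outer loop
vertex 3.367 -2.147 -0.291
vertex 4.022 -1.826 -0.263
vertex 3.171 -1.068 1.423
endloop
endfacet
facet normal 0.352 -0.342 -0.871
outer loop
vertex -1.063 4.047 1.052
vertex -1.512 3.523 1.076
vertex -1.69 4.117 0.771
endloop
endfacet
facet normal 0.227 0.934 -0.274
outer loop
vertex -1.063 4.047 1.052
vertex -1.69 4.117 0.771
vertex -1.779 4.74 2.821
endloop
endfacet
facet normal 0.228 0.934 -0.274
outer loop
vertex -1.779 4.74 2.821
vertex -1.69 4.117 0.771
vertex -2.405 4.81 2.54
endloop
endfacet
facet normal -0.353 0.341 0.871
outer loop
vertex -1.779 4.74 2.821
vertex -2.405 4.81 2.54
vertex -2.228 4.217 2.844
endloop
endfacet
facet normal 0.353 -0.342 -0.871
outer loop
vertex -1.69 4.117 0.771
vertex -1.512 3.523 1.076
vertex -2.138 3.593 0.795
endloop
endfacet
facet normal -0.674 0.554 -0.489
outer loop
vertex -1.69 4.117 0.771
vertex -2.138 3.593 0.795
vertex -2.405 4.81 2.54
endloop
endfacet
facet normal -0.673 0.555 -0.490
outer loop
vertex -2.405 4.81 2.54
vertex -2.138 3.593 0.795
vertex -2.854 4.286 2.563
endloop
endfacet
facet normal -0.353 0.341 0.871
outer loop
vertex -2.405 4.81 2.54
vertex -2.854 4.286 2.563
vertex -2.228 4.217 2.844
endloop
endfacet
facet normal 0.353 -0.341 -0.871
outer loop
vertex -2.138 3.593 0.795
vertex -1.512 3.523 1.076
vertex -1.961 3.0 1.099
endloop
endfacet
facet normal -0.900 -0.379 -0.216
outer loop
vertex -2.138 3.593 0.795
vertex -1.961 3.0 1.099
vertex -2.854 4.286 2.563
endloop
endfacet
facet normal -0.900 -0.379 -0.216
outer loop
vertex -2.854 4.286 2.563
vertex -1.961 3.0 1.099
vertex -2.677 3.693 2.868
endloop
endfacet
facet normal -0.353 0.342 0.871
outer loop
vertex -2.854 4.286 2.563
vertex -2.677 3.693 2.868
vertex -2.228 4.217 2.844
endloop
endfacet
facet normal 0.353 -0.341 -0.871
outer loop
vertex -1.961 3.0 1.099
vertex -1.512 3.523 1.076
vertex -1.335 2.93 1.38
endloop
endfacet
facet normal -0.227 -0.934 0.274
outer loop
vertex -1.961 3.0 1.099
vertex -1.335 2.93 1.38
vertex -2.677 3.693 2.868
endloop
endfacet
facet normal -0.227 -0.934 0.274
outer loop
vertex -2.677 3.693 2.868
vertex -1.335 2.93 1.38
vertex -2.05 3.623 3.149
endloop
endfacet
facet normal -0.352 0.342 0.871
outer loop
vertex -2.677 3.693 2.868
vertex -2.05 3.623 3.149
vertex -2.228 4.217 2.844
endloop
endfacet
facet normal 0.353 -0.341 -0.871
outer loop
vertex -1.335 2.93 1.38
vertex -1.512 3.523 1.076
vertex -0.886 3.454 1.357
endloop
endfacet
facet normal 0.673 -0.555 0.489
outer loop
vertex -1.335 2.93 1.38
vertex -0.886 3.454 1.357
vertex -2.05 3.623 3.149
endloop
endfacet
facet normal 0.674 -0.553 0.490
outer loop
vertex -2.05 3.623 3.149
vertex -0.886 3.454 1.357
vertex -1.602 4.147 3.125
endloop
endfacet
facet normal -0.353 0.342 0.871
outer loop
vertex -2.05 3.623 3.149
vertex -1.602 4.147 3.125
vertex -2.228 4.217 2.844
endloop
endfacet
facet normal 0.353 -0.342 -0.871
outer loop
vertex -0.886 3.454 1.357
vertex -1.512 3.523 1.076
vertex -1.063 4.047 1.052
endloop
endfacet
facet normal 0.900 0.379 0.216
outer loop
vertex -0.886 3.454 1.357
vertex -1.063 4.047 1.052
vertex -1.602 4.147 3.125
endloop
endfacet
facet normal 0.900 0.379 0.216
outer loop
vertex -1.602 4.147 3.125
vertex -1.063 4.047 1.052
vertex -1.779 4.74 2.821
endloop
endfacet
facet normal -0.353 0.341 0.871
outer loop
vertex -1.602 4.147 3.125
vertex -1.779 4.74 2.821
vertex -2.228 4.217 2.844
endloop
endfacet

endsolid


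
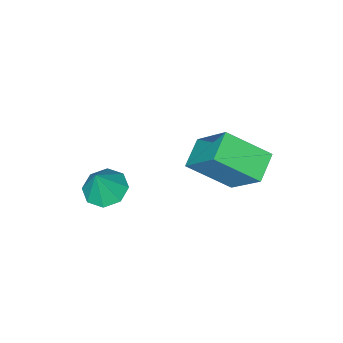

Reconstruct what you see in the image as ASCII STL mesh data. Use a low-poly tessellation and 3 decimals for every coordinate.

solid 
facet normal -0.374 -0.071 -0.925
outer loop
vertex -0.031 -0.756 -3.643
vertex -0.5 -0.163 -3.499
vertex 0.212 -0.237 -3.781
endloop
endfacet
facet normal 0.906 -0.371 0.203
outer loop
vertex -0.031 -0.756 -3.643
vertex 0.212 -0.237 -3.781
vertex -0.04 -0.077 -2.361
endloop
endfacet
facet normal -0.374 -0.071 -0.925
outer loop
vertex 0.212 -0.237 -3.781
vertex -0.5 -0.163 -3.499
vertex 0.038 0.325 -3.754
endloop
endfacet
facet normal 0.948 0.287 0.136
outer loop
vertex 0.212 -0.237 -3.781
vertex 0.038 0.325 -3.754
vertex -0.04 -0.077 -2.361
endloop
endfacet
facet normal -0.374 -0.071 -0.925
outer loop
vertex 0.038 0.325 -3.754
vertex -0.5 -0.163 -3.499
vertex -0.452 0.601 -3.577
endloop
endfacet
facet normal 0.544 0.798 0.261
outer loop
vertex 0.038 0.325 -3.754
vertex -0.452 0.601 -3.577
vertex -0.04 -0.077 -2.361
endloop
endfacet
facet normal -0.374 -0.071 -0.925
outer loop
vertex -0.452 0.601 -3.577
vertex -0.5 -0.163 -3.499
vertex -0.97 0.429 -3.354
endloop
endfacet
facet normal -0.069 0.861 0.504
outer loop
vertex -0.452 0.601 -3.577
vertex -0.97 0.429 -3.354
vertex -0.04 -0.077 -2.361
endloop
endfacet
facet normal -0.374 -0.071 -0.925
outer loop
vertex -0.97 0.429 -3.354
vertex -0.5 -0.163 -3.499
vertex -1.213 -0.09 -3.216
endloop
endfacet
facet normal -0.532 0.441 0.723
outer loop
vertex -0.97 0.429 -3.354
vertex -1.213 -0.09 -3.216
vertex -0.04 -0.077 -2.361
endloop
endfacet
facet normal -0.374 -0.070 -0.925
outer loop
vertex -1.213 -0.09 -3.216
vertex -0.5 -0.163 -3.499
vertex -1.038 -0.652 -3.244
endloop
endfacet
facet normal -0.573 -0.218 0.790
outer loop
vertex -1.213 -0.09 -3.216
vertex -1.038 -0.652 -3.244
vertex -0.04 -0.077 -2.361
endloop
endfacet
facet normal -0.374 -0.070 -0.925
outer loop
vertex -1.038 -0.652 -3.244
vertex -0.5 -0.163 -3.499
vertex -0.549 -0.928 -3.421
endloop
endfacet
facet normal -0.170 -0.727 0.665
outer loop
vertex -1.038 -0.652 -3.244
vertex -0.549 -0.928 -3.421
vertex -0.04 -0.077 -2.361
endloop
endfacet
facet normal -0.373 -0.070 -0.925
outer loop
vertex -0.549 -0.928 -3.421
vertex -0.5 -0.163 -3.499
vertex -0.031 -0.756 -3.643
endloop
endfacet
facet normal 0.443 -0.791 0.422
outer loop
vertex -0.549 -0.928 -3.421
vertex -0.031 -0.756 -3.643
vertex -0.04 -0.077 -2.361
endloop
endfacet
facet normal -0.525 0.642 -0.558
outer loop
vertex -3.826 3.867 -1.007
vertex -2.899 4.275 -1.41
vertex -3.881 2.589 -2.426
endloop
endfacet
facet normal -0.850 -0.374 0.370
outer loop
vertex -2.961 1.465 -1.45
vertex -3.826 3.867 -1.007
vertex -3.881 2.589 -2.426
endloop
endfacet
facet normal -0.525 0.642 -0.558
outer loop
vertex -3.881 2.589 -2.426
vertex -2.899 4.275 -1.41
vertex -2.954 2.997 -2.829
endloop
endfacet
facet normal -0.029 -0.669 -0.743
outer loop
vertex -2.954 2.997 -2.829
vertex -2.961 1.465 -1.45
vertex -3.881 2.589 -2.426
endloop
endfacet
facet normal 0.029 0.669 0.743
outer loop
vertex -3.826 3.867 -1.007
vertex -1.979 3.151 -0.434
vertex -2.899 4.275 -1.41
endloop
endfacet
facet normal -0.850 -0.374 0.370
outer loop
vertex -2.906 2.743 -0.031
vertex -3.826 3.867 -1.007
vertex -2.961 1.465 -1.45
endloop
endfacet
facet normal 0.029 0.669 0.743
outer loop
vertex -2.906 2.743 -0.031
vertex -1.979 3.151 -0.434
vertex -3.826 3.867 -1.007
endloop
endfacet
facet normal 0.850 0.374 -0.370
outer loop
vertex -2.899 4.275 -1.41
vertex -1.979 3.151 -0.434
vertex -2.954 2.997 -2.829
endloop
endfacet
facet normal -0.029 -0.669 -0.743
outer loop
vertex -2.034 1.873 -1.853
vertex -2.961 1.465 -1.45
vertex -2.954 2.997 -2.829
endloop
endfacet
facet normal 0.850 0.374 -0.370
outer loop
vertex -2.954 2.997 -2.829
vertex -1.979 3.151 -0.434
vertex -2.034 1.873 -1.853
endloop
endfacet
facet normal 0.525 -0.642 0.558
outer loop
vertex -2.034 1.873 -1.853
vertex -2.906 2.743 -0.031
vertex -2.961 1.465 -1.45
endloop
endfacet
facet normal 0.525 -0.642 0.558
outer loop
vertex -1.979 3.151 -0.434
vertex -2.906 2.743 -0.031
vertex -2.034 1.873 -1.853
endloop
endfacet

endsolid
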